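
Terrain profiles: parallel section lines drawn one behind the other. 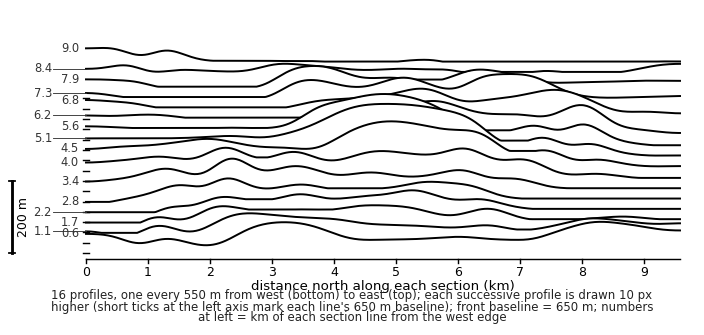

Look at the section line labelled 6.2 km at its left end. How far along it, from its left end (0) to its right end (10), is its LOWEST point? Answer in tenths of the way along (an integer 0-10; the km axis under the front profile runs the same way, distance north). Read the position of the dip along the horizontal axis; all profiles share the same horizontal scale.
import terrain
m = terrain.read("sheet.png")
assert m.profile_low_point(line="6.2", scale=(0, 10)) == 10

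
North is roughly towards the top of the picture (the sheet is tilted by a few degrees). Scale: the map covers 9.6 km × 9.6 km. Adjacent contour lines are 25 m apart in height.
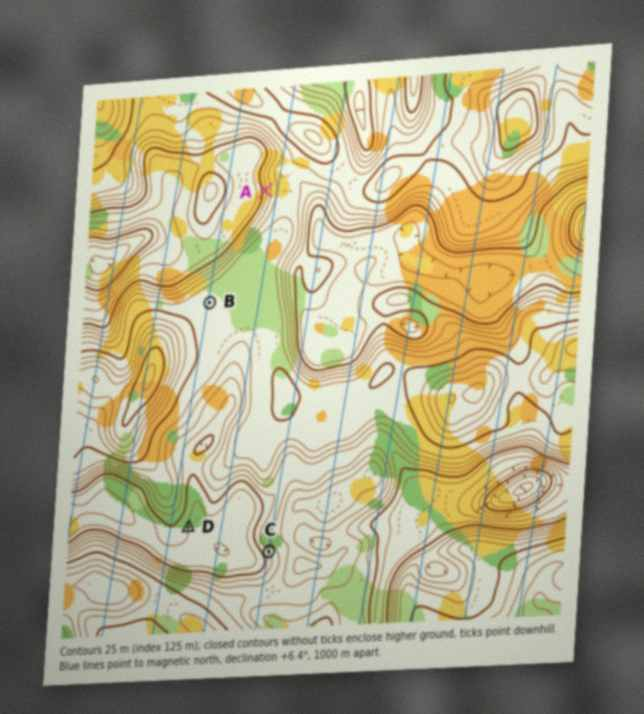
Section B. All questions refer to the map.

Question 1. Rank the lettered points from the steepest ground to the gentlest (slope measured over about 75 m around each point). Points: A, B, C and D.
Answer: A C D B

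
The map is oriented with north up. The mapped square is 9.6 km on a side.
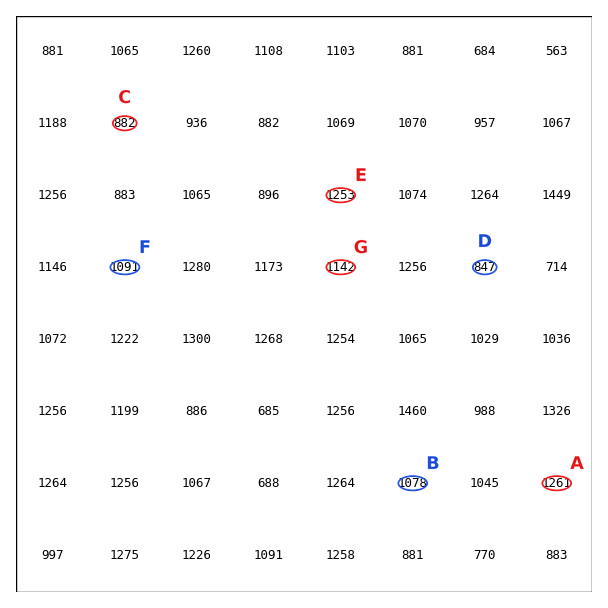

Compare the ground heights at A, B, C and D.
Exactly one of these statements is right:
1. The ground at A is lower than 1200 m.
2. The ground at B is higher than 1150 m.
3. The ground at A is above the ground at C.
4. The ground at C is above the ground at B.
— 3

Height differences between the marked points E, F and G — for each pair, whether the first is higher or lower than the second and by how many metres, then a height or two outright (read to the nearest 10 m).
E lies higher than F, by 160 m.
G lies lower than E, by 110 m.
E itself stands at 1250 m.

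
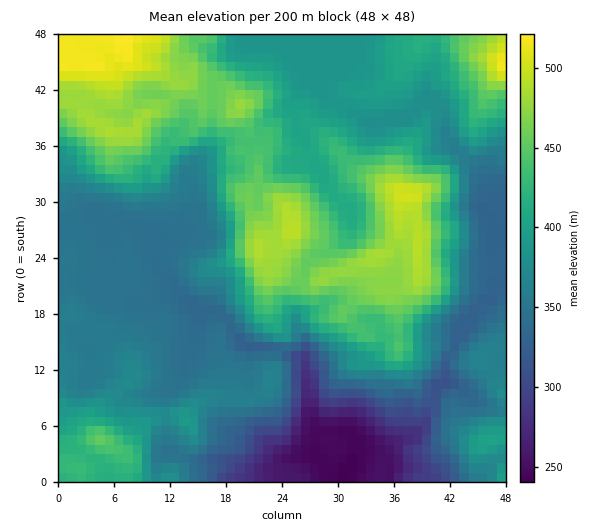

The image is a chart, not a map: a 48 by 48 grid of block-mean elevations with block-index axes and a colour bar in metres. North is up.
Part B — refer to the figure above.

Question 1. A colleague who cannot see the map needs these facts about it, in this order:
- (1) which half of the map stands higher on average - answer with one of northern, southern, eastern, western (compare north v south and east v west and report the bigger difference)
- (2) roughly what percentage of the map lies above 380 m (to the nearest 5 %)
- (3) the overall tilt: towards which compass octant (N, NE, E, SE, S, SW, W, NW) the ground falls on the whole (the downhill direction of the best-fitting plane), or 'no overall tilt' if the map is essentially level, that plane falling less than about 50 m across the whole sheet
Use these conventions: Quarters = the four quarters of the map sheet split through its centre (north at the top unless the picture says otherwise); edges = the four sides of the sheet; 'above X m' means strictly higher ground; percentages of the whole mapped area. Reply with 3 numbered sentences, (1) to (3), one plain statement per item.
(1) The northern half stands higher on average than the southern half.
(2) Roughly 55 % of the ground is higher than 380 m.
(3) The general tilt is down to the south (the land rises towards the north).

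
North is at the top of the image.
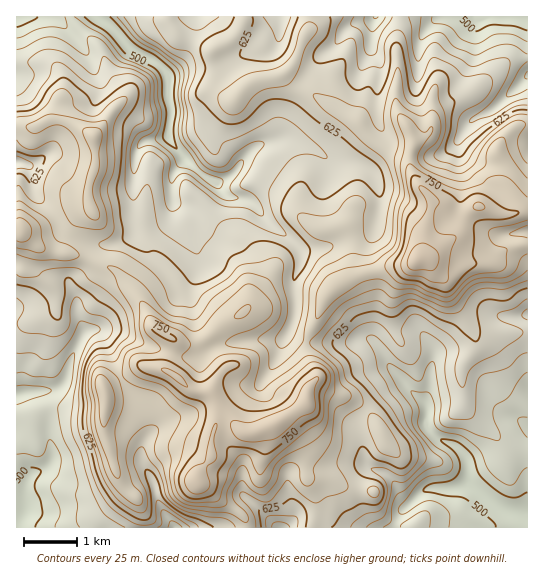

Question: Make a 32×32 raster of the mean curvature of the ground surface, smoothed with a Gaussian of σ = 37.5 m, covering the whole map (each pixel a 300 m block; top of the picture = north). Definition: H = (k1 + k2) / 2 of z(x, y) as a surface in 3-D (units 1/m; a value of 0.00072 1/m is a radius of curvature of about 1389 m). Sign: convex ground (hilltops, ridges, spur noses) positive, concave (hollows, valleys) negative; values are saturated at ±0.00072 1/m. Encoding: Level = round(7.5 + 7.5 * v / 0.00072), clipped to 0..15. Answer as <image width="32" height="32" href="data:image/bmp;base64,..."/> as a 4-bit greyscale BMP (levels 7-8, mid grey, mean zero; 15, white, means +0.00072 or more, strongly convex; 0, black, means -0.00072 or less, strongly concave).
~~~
<image width="32" height="32" href="data:image/bmp;base64,Qk12AgAAAAAAAHYAAAAoAAAAIAAAACAAAAABAAQAAAAAAAACAAATCwAAEwsAABAAAAAAAAAAAAAAABEREQAiIiIAMzMzAERERABVVVUAZmZmAHd3dwCIiIgAmZmZAKqqqgC7u7sAzMzMAN3d3QDu7u4A////AGiJl1vwNDXzRah2dqyImodmd2WfVNrKJ4SYh+MZmYRXaadX2wn/s11XuJnzgCRGqGRnW+YIy3ZcN4iFFMapWqeKRk2il3jGO3aHdJzaxUmYiFdvdliIl8mmeHWrxgKJmIhmn1hmZrmc2XhGyVDLqHWqhG9ndlOodXv0Z6eie6Z4M0SvVUTMtWSI1bpnJXqGh4mQ3kmu07eDd+9Ec2drdod4kKpvpzSN2Ee3eHS3WaeGh5RldDm5UzY3c0VKplaZiJioIkf7hrmYY+eFWGR4mJp4tJdYs1Waq6G6ZmpEiHVUZqR3nHZnmLmRrJdaN7k1hqmEmJiHhWe4gpu6eKnNZqh2eJqpaHZXd7RomZv8pqy3rIllZYhnd3mjVWZDupd3m/hXaXZ2h3iXJrqIQ8lphCLXWLxXloeakpuXmEXJdorNk4jHZqOMgieZdptVarfKaaeXxmSz9wjIeYV4Q8+GaJg0lquSyDHEaXiGdkbkZHeIplaJoNcLuTeHdmamxTN9tppW7HRAu3eGZnZ6g8rBWejMu2to8Jl5d3Z5m0nn1RKvRpdW6oCZnZZXmYhMV4iVCGbKdJ6wrIm5mJiGXVa2u2J2mFitcFiGislphXt0yGq1mqg9UAiJpmVMVbY9dZhoqnmUvAbMp7toO6Z6TYO2WJhWWoBMm3Z4uEi6VhqUVkZV"/>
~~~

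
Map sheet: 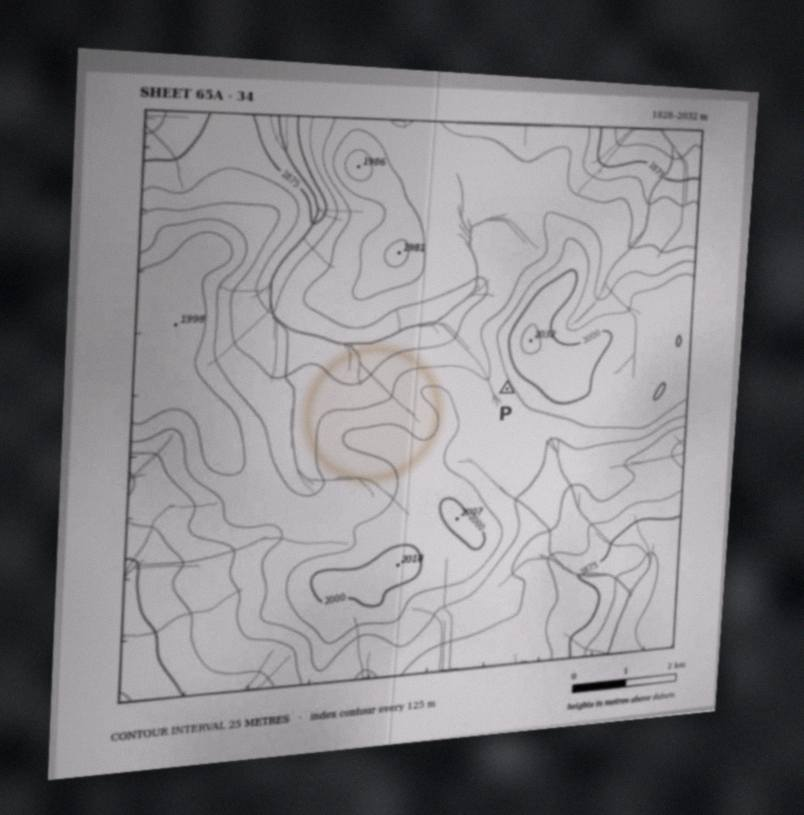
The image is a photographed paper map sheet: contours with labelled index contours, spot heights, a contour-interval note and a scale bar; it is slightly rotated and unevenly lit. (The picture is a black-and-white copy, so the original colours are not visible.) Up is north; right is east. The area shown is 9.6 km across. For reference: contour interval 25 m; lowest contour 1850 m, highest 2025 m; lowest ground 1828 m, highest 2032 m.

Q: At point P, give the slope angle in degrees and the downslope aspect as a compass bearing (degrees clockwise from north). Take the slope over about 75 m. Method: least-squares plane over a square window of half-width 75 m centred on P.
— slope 5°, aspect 242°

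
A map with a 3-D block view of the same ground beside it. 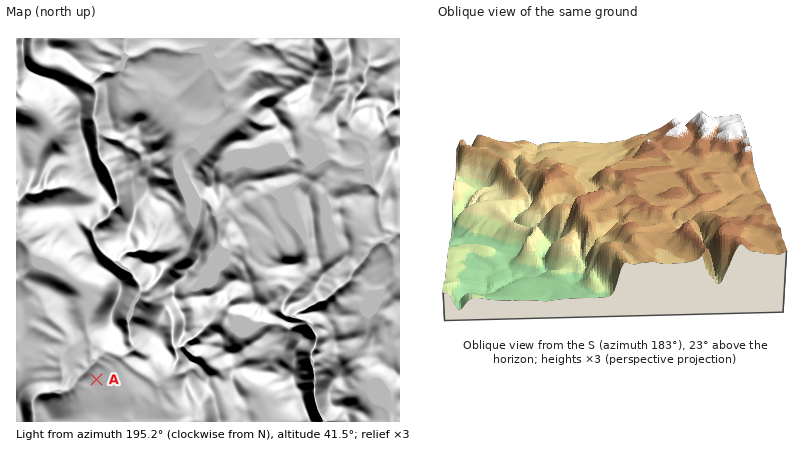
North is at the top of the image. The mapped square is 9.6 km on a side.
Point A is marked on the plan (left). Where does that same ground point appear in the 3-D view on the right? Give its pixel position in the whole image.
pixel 516 285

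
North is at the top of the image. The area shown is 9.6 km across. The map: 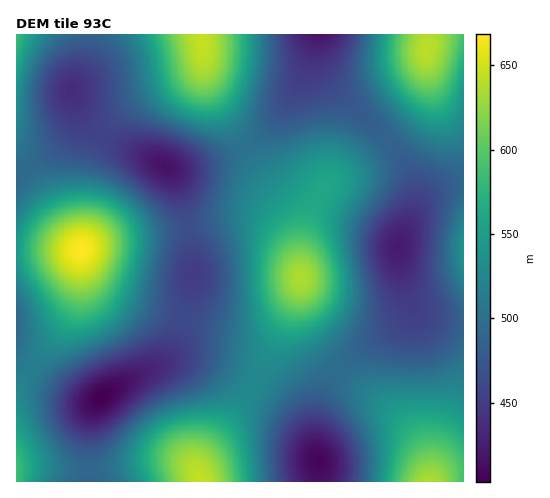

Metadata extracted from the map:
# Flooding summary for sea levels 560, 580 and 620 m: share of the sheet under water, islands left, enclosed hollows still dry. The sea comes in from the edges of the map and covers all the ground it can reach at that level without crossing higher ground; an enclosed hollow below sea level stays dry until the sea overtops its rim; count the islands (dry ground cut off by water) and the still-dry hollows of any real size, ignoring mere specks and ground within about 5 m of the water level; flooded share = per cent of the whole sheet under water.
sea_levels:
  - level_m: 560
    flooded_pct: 80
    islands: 2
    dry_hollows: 0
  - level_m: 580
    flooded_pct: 86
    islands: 2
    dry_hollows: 0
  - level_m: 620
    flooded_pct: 95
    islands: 2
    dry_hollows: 0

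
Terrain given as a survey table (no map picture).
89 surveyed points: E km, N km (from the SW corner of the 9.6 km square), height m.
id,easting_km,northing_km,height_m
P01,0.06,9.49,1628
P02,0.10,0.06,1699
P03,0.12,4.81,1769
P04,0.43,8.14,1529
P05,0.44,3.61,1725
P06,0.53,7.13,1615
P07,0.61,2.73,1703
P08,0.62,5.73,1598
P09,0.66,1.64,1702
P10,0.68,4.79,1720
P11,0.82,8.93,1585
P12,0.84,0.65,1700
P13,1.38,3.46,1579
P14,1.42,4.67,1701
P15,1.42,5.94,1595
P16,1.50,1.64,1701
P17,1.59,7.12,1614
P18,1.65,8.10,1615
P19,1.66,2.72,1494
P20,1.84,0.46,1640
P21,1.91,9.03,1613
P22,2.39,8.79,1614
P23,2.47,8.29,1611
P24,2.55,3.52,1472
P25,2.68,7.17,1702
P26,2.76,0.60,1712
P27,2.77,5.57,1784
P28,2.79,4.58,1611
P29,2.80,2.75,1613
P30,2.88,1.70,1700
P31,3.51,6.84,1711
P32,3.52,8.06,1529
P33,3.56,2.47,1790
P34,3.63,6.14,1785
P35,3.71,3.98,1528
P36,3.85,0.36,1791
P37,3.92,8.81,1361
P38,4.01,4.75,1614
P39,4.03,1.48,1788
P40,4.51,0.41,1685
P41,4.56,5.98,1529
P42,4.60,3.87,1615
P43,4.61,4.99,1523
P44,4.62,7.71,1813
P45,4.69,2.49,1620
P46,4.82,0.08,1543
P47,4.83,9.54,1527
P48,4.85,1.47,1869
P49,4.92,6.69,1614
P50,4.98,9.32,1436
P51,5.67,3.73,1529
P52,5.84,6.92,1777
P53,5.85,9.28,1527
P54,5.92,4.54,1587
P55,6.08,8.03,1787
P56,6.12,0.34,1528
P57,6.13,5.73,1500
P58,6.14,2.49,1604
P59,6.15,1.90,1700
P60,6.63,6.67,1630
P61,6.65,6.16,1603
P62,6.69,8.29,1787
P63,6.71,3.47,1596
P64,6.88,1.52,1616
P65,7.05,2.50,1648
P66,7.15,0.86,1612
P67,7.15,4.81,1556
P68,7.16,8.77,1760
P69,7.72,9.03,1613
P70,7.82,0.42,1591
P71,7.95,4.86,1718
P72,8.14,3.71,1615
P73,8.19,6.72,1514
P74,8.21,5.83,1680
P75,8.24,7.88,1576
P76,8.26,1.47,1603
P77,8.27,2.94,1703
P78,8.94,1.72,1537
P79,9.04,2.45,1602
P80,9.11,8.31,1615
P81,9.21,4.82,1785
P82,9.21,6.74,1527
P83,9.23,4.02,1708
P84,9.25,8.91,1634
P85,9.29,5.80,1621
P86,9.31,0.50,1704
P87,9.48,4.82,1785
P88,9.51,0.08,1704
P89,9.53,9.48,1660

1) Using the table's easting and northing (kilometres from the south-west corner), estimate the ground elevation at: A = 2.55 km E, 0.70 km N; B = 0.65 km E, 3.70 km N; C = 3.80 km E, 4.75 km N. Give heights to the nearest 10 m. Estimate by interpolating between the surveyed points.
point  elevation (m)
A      1700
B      1700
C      1610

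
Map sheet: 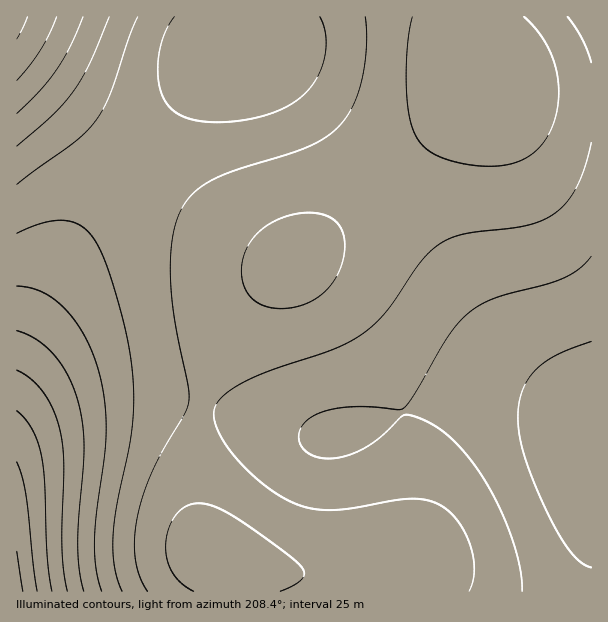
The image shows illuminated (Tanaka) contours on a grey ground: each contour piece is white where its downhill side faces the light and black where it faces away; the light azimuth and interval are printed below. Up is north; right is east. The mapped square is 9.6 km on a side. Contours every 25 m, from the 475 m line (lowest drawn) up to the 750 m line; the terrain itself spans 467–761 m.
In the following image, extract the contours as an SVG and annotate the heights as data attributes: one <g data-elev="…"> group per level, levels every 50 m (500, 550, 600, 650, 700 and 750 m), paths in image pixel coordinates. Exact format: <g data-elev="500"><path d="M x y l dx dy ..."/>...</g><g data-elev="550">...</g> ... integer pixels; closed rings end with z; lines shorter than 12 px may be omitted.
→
<g data-elev="500"><path d="M57 17l-16 33-24 30"/></g><g data-elev="550"><path d="M194 591l-14-9-8-10-5-14-1-15 3-15 7-13 10-9 12-3 15 3 20 10 40 27 26 21 5 8-1 6-9 7-14 6"/><path d="M272 308l-11-3-7-5-7-7-4-9-2-11 1-10 3-11 6-11 7-8 9-8 23-10 12-2 12 0 10 2 9 4 9 11 3 16-3 18-9 18-12 13-15 9-16 4z"/><path d="M109 17l-19 46-16 28-21 23-36 32"/><path d="M524 17l18 21 12 24 5 25-3 27-9 23-7 9-7 7-9 6-11 4-24 3-25-2-24-7-15-9-10-13-6-21-3-30 1-39 5-28"/></g><g data-elev="600"><path d="M122 591l-8-25-1-32 4-31 14-66 3-44-5-46-13-53-9-28-9-20-8-12-10-9-12-4-15 0-17 4-19 8"/><path d="M591 256l-12 13-15 9-18 6-51 14-13 6-13 8-10 10-10 13-35 59-12 15-43-2-29 3-12 3-9 6-7 7-3 8 1 10 6 8 11 5 13 2 18-4 18-8 15-10 23-22 6 0 9 3 21 11 15 13 15 17 13 19 13 22 11 25 9 26 5 22 1 18"/><path d="M174 17l-9 16-6 21-1 23 4 18 8 12 12 9 15 5 21 1 27-2 25-6 21-10 15-12 12-17 7-19 1-21-6-18"/></g><g data-elev="650"><path d="M84 591l-4-19-2-23 0-27 6-73-1-23-4-22-10-26-14-22-17-16-21-9"/></g><g data-elev="700"><path d="M52 591l-5-34-2-74-3-27-4-14-6-13-7-10-8-8"/></g><g data-elev="750"><path d="M23 591l-6-40"/></g>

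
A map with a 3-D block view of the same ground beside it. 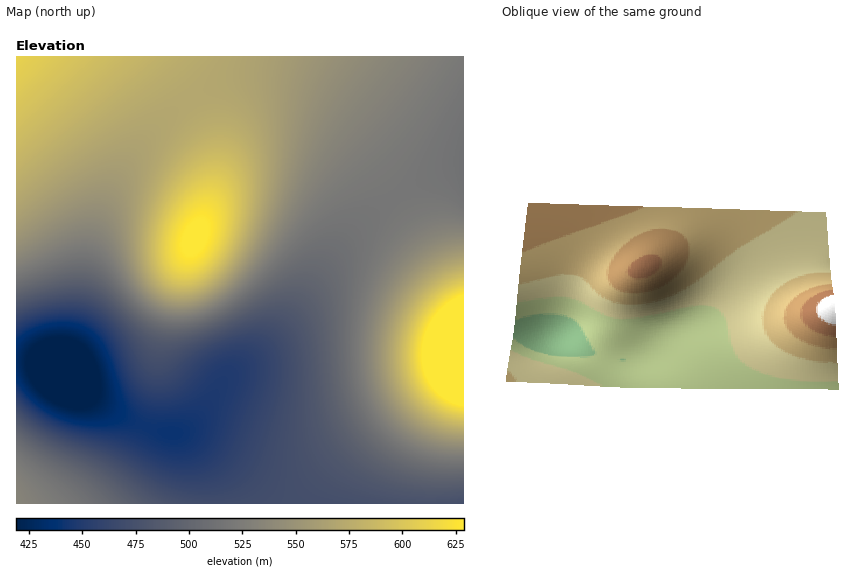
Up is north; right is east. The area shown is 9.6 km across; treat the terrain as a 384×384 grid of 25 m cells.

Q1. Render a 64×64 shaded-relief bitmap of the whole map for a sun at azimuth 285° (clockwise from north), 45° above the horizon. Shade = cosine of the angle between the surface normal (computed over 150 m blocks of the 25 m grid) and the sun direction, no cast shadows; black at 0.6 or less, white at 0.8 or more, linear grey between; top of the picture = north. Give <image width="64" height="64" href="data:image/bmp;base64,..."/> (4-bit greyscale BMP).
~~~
<image width="64" height="64" href="data:image/bmp;base64,Qk12CAAAAAAAAHYAAAAoAAAAQAAAAEAAAAABAAQAAAAAAAAIAAATCwAAEwsAABAAAAAAAAAAAAAAABEREQAiIiIAMzMzAERERABVVVUAZmZmAHd3dwCIiIgAmZmZAKqqqgC7u7sAzMzMAN3d3QDu7u4A////AHd3d3d3d3d3d3eIiIiIiIiIiIiIiIiIiIiIiIiIh3d3d3d3d3d3d3d3d4iIiIiIiIiIiIiIiIiIiIiIiIiId3d3d3d3d3d3d3d3iIiIiJmZmIiIiIiIiIiIiIiIiIh3d3d3d3d3d3d3d3eIiIiZmZmZmIiIiIiIiIiIiIiIiHd3d3d3d3d3d3d3eIiIiZmZmZmZiIiIiIiIiIiIiIiId3d3d3d3d3d3d3d4iIiJmZmZmZmZiIiIiIiIiIiIiIiHd3d3d3d3d3d3d4iIiImZmZmZmZmYiIiImZmZmYiIiId3d3d3d4iIiIiIiIiImZmZmZmZmZmZmZmZmZmZmYiIh3d3d3d3iIiIiIiIiIiJmZmZmZmZmZmZmZmZmZmZmIiHd2d3d3iIiIiIiIiIiImZmZmZmZmZmZmZmZmZmZmZiIh3Zmd3eIiIiIiIiIiIiJmZmZmZmZmZmZmZmZmZmZmYiHdmZnd4iJmZmYiIiIiIiZmZmZmZmZmZmZmZqqqqmZmIh2Zmd3iJmZmZmIiIiIiImZmZmZmZmZmZmaqqqqqqmZiHZmZ3iImZmZmZiIiIiIiJmZmZmZmZmZmaqqqqqqqpmYhWZneImZqqqZmIiHeIiIiZmZmZmZmZmaqqqqu7qqqZiFVmd4iZqqqqmYiHd3eIiJmZmZmZmZmaqqqru7u7uqqZVWZ3iJqqqqqZiId3d3iIiZmZmZmZmaqqqru7u7u7qplVZneImqqqqqmYh3d3d4iJmZmZmZmZqqqru7u8zLu7qlVmd4maqruqqZiHd3d3iIiZmZmZmZqqqqu7vMzMzLu6VWZ3iJqqu6qpmId3d3d4iImZmZmZmqqqu7u8zMzMzLtVZneImqq7qqmYh3d3d3eIiZmZmZmaqqq7u8zMzd3My1Vmd4iZqqqqqZiHd2Znd3iImZmZmZqqqru7zMzd3dzMVWZ3iJmqqqqpmId3ZmZ3d4iJmZmZmqqqu7vMzN3d3cxVZmd4iZqqqqmYh3dmZmZ3eIiZmZmZqqqru8zM3d3dzFVmZ3iJmaqqqZiHdmZmZmd3iImZmZmqqqu7zMzd3d3MVmZnd4iZmqqpmYd2ZVVVZnd4iJmZmZqqq7u8zN3d3cxmZmd3iJmaqqqZiHZlVVVWZ3eIiZmZmqqqu7zMzd3dzGZmZneIiZqqqqmIdmVERFVmd3iImZmZqqq7u8zMzMzMZmZmd3iJmqqqqZh2ZURERVZneIiJmZmaqqu7vMzMzMxmZmZ3eImaqqqqmIdlRDNEVWZ3iIiZmZmqqru7zMzMu2ZmZnd4iZqru7qph2VEMzRFVmd4iImZmaqqq7u7u7u7ZmZmd3iJmqu7u6mHZUQzM0RWZ3eIiJmZmqqqu7u7u7tmZmZ3eImaq7u7uph2VDMzRFVmd4iImZmZqqqqu7u7qmZmZnd4iZqrvMu6mHZUMzM0RWZ3eIiJmZmZqqqqqqqqZmZnd3iJmqu8zLuph1RDMzRFVmd4iIiZmZmaqqqqqqpmZmd3eIiaq7zMu6mHZUQzNEVWZ3eIiImZmZmaqqqqqnZnd3d3iJqrvMzLqpdlRDM0RFZnd4iIiJmZmZmZmZmZd3d3d3eImau7zMu6mHZUQzREVWZ3eIiIiJmZmZmZmZl3d3d3d4iZqrvMy7qYdlVERERVZnd4iIiIiZmZmZmZmXd3d3d3iJmqu7zLuqmHZURERFVmd3eIiIiIiZmZmZmId3d3d3eIiZqru7u6qYdlVEREVWZnd4iIiIiIiJmZiIh3d3d3d4iJmqu7u7upiHZVREVVZmd3eIiIiIiIiIiIiHd3d3d3iIiZqru7u6mYdmVVVVVmZ3d4iIiIiIiIiIiId3d3d3d4iJmqq7u6qph3ZVVVVWZnd3iIiIiIiIiIiIh3d3d3d3iIiZqqq7qqmIdmVVVVZmd3d4iIiIiIiIiIiHd3d3d3eIiJmaqqqqqZh3ZmVVZmZ3d3iIiIiIiIiIiId3d3d3d4iIiZmqqqqpmId2ZmZmZnd3d4iIiIiIiIiIh3d3d3d3eIiJmZqqqqmYh3ZmZmZmd3d3iIiIiIiIiIiHd3d3d3d4iIiZmaqqmZiHd2ZmZmZ3d3eIiIiIiIiIiId3d3d3d3iIiImZmZmZmIh3dmZmZ3d3d3iIiIiIiIiIh3d3d3d3d4iIiJmZmZmYiHd3ZmZnd3d3eIiIiIiIiIiHd3d3d3d3iIiIiZmZmZiIh3d3Z3d3d3d3iIiIiIiIiId3d3d3d3d4iIiImZmZmIiHd3d3d3d3d3eIiIiIiIiIh3d3d3d3d3iIiIiJmZmYiId3d3d3d3d3d4iIiIiIiIiHd3d3d3d3d4iIiIiImIiIiHd3d3d3d3d3eIiIiIiIiId3d3d3d3d3iIiIiIiIiIiId3d3d3d3d3d4iIiIiIiIh3d3d3d3d3d4iIiIiIiIiIiHd3d3d3d3d3eIiIiIiIiHd3d3d3d3d3eIiIiIiIiIiId3d3d3d3d3d4iIiIiIiId3d3d3d3d3d4iIiIiIiIiIh3d3d3d3d3d3eIiIiIiIh3d3d3d3d3d3eIiIiIiIiIiId3d3d3d3d3d3iIiIiId3d3d3d3d3d3d3iIiIiIiIiIh3d3d3d3d3d3d4iIiHd3d3d3d3d3d3d3d4iIiIiIiIiHd3d3d3d3d3d3d3d3d3d3d3d3d3d3d3d3eIiIiIiIiId3d3d3d3d3d3d3d3d3d3d3d3d3d3d3d3d3iIiIiIiIiHd3d3d3d3d3d3d3d3d3"/>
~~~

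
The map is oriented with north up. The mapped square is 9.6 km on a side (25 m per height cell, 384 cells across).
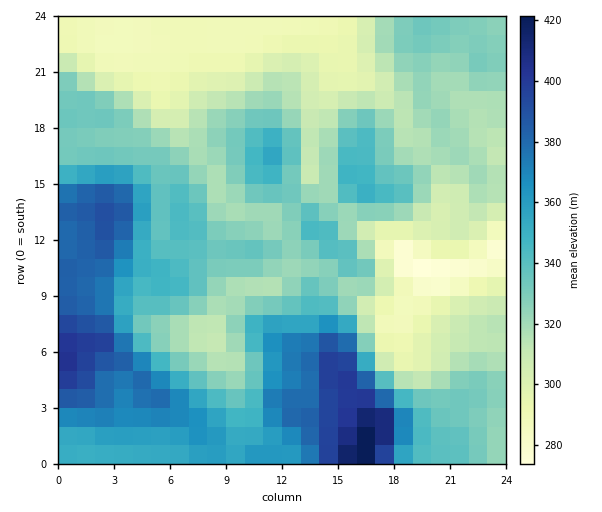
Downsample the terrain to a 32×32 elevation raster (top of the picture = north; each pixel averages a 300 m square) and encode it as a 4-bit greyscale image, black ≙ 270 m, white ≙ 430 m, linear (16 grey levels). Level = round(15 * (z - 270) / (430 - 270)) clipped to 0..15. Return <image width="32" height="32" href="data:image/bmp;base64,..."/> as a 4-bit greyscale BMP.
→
<image width="32" height="32" href="data:image/bmp;base64,Qk12AgAAAAAAAHYAAAAoAAAAIAAAACAAAAABAAQAAAAAAAACAAATCwAAEwsAABAAAAAAAAAAAAAAABEREQAiIiIAMzMzAERERABVVVUAZmZmAHd3dwCIiIgAmZmZAKqqqgC7u7sAzMzMAN3d3QDu7u4A////AIiIiIiIiIiZibzu64d3dlWIiIiIiZmIiJq83uyXd3ZViImZmZmYh4mqvM7tqHZmVaqqmaqZmHeKqrzN7admZlW7upqqqYdmiqq8zMqGZmZly7qaqpd2VoqqvMyoVVVmZcy6qqh2VUV5qrzLhTM0VVXcy7qHZURFeaq8yVMiM0REzMyoZVRERomqq7hCIjNERMzLl1VERFeJmZqWMiIzRES7uoZmVURWd3eIdTISIzREuqqHd2ZURVVndlQyIiIzNLqqh3d3ZUREVmVVQyEREiO7qph3d2VVVVVVZlMRABESu7uYd3dmZmVVVnZSABEREaq7qHd3ZmZmVWd1MREiMhGqu7l2d2ZlVVZ3VDIjMzMhq7u5dndlVVRXdkRERDM0Mru7unZ3ZEVVZmVWZmVDNESqu6l2d1RWZmVFeHd2QzRUiJmYZmZUV3dkRXh2ZlRFVGZ3dmZlRWeIdEV3ZlVUVURmZmZmVFVniHVFd3VERVVEZmVVVURVZndlRWd1RFVURGZmZUM0VVZmVERWZURVVERmZlQyM0RVVUQ0RVRFVUREZlRDIiMzRFVEMzMzRVVEVWUzIiIiMzNERDIiM0VVVVVDIiIiIiIiMzMyIjRVVVZlIiIiIiIiIiIiIiNFVmVWZSIiIiIiIiIiIiIjRWZmVlUiIiIiIiIiIiIiI0VmZmZV"/>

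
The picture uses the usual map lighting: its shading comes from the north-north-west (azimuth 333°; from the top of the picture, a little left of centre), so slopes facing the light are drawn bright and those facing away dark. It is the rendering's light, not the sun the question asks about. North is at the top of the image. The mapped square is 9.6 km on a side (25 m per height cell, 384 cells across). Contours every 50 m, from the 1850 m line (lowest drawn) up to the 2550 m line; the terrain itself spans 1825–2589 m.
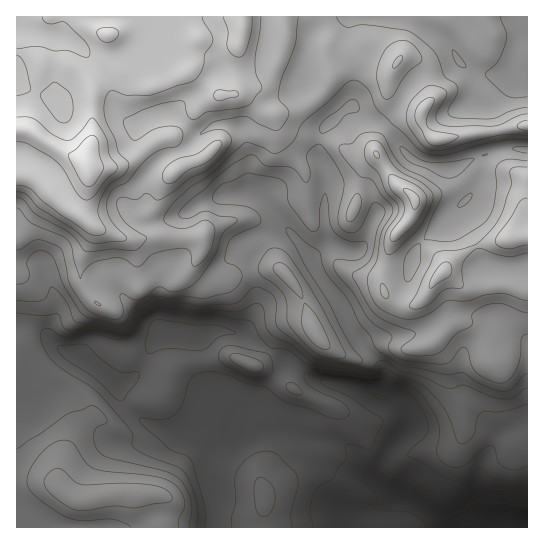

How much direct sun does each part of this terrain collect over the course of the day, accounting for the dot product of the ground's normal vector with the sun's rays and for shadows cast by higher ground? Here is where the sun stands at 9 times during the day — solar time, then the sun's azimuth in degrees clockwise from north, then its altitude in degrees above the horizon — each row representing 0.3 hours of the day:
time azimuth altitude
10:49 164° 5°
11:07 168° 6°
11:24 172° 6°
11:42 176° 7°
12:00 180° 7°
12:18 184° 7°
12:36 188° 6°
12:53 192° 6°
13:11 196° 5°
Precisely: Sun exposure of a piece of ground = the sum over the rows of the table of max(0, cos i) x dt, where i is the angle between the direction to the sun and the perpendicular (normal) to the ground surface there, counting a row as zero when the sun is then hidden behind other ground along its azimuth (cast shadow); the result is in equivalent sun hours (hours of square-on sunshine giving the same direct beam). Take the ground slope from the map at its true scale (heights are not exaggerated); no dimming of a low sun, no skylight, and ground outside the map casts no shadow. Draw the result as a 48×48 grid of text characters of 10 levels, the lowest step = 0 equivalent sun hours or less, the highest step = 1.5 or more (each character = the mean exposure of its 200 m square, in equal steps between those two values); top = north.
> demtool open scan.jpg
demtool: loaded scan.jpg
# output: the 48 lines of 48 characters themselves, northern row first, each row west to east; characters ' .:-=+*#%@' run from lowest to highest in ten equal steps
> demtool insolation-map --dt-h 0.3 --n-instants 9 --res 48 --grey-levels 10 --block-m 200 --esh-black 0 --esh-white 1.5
.:--::.   .........::.:::.::....      .:::... ..
 .:::--. .::..... .:::::::::           .::......
    ..-===::...::::.:-:::::. .....      .::.::..
..    .::::.....:::-=-:..-:.....:.   .   .-:::. 
::.... .:........:::--..:-:::..::. .=-.   .::.  
.:::::. ::.....:-:......:-:::.:--::--.          
 ...::..:::..:-+=:    ..::...-===---:           
   .....:--=+++=::::::--.   :==-:---.  ..       
       ..:====-:.-+***-.  .:==:..:=-. ::        
         .:::. .-===*+=--:-==:.   .::::         
.         ..    -:  .-----:::       -=.      .-=
++:          .::    .-=----:.        --::=*#%#**
-=+-   ..   -=-.  :++++==---=-. .     +@@%#*=   
.:-==:..   -=:  .-**+===+=:.:==:-=.    =*+:.    
...:-=::-===-  -*##*===**+-..:--=+:       ....  
+-..:===*#+-:-+***+==-==---:::::-=-       ......
%*-..-++++=::=**=:    .::::::.. .-++:   .:...   
*+*=::--:.::.-=-       .:::::.  :----:--.      .
-+##+:..   ::-.         :--::..:-:   =+.       .
:=*#%#=.    .      .-=-. .--:-=+-.  :*-        .
:=++*##*=:  ... ..:=+-:.  :===**-. :*+.        .
=+*+==+###+=====----:..    :-...  :++:     :-++*
=-==::=***+===--:==:...    ..     :=-.    -=+***
..:--:-------::.:+-. ....   .:.   .:.    ::::--:
::.--:::::::::.:=-...:=++:   -=:.....  :=: .....
--:-+=:..:-:-==++----=+++=.  .=+-:.   .+*=::--:.
+=--=+=.  =#%@@%#***+===--:   :===-.  =+++*+**++
+++=-=*+-.-%@@@@@@@%#+-:...   .-=+*=-+*+--==--=+
-=+=:=%@@#+++=+*##*+==-::::    :=+****=:......:-
..-+*%@@@@%=::::::.   .=++=:   .==++=-. :=-:..:-
...:+*+==++-..  ..     -*##+-   .-.    :==-:...:
:.    .::::..           =*#%#+.  =*===++=-:....:
::.     :--:.   .:-++:  .:=%@@@#==#%@%%*=--::::-
:::.     .:....:--=+#%#+.  -*%@@@@%%%%#**+++=-==
::::.        .::::::-+#+:      :*##%%#*+==*##*++
:....       ..::...:::--=+=.      :=+*+=-:-+*#*=
...   .     .:::.......:-=++-.      :-==-::-=++=
..    ..      ..........:::--=-:.  .::---:::----
      .:.       .........:::----::::...:::::--:.
                .......   ..::--::-:   .::--:. .
                 ....    ......:--:   ..:--=-:::
                 ...     ..:::::--:.:----===::--
                 ....     ..::::--:-====+++=-===
.....            .::...  ..:--:..:-==--=+++++***
---:.             .:::...:::---:. .::---=++++***
:=++-::-----==-.  ....:::::::::-::.  .-====-====
::-+++++++==----:.....:::::......      :--:::::-
.:::-====---:..:::...::::........      ......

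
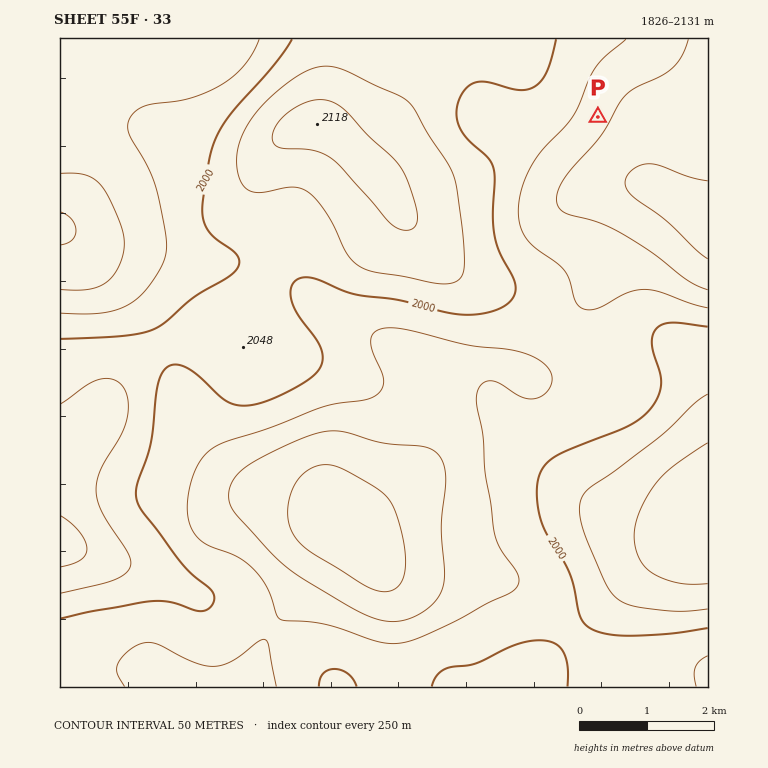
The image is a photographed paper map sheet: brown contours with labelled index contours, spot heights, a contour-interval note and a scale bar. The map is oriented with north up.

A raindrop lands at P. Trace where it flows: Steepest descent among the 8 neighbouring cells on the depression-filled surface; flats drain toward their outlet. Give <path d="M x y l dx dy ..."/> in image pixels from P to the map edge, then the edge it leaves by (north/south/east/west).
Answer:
<path d="M598 117l40 41 0 8 2 2 0 1 24 24 8 3 4 4 18 8 5 4 9 1"/>
exit: east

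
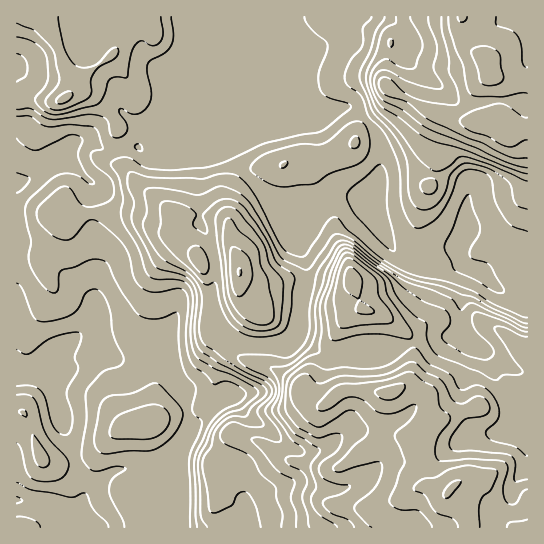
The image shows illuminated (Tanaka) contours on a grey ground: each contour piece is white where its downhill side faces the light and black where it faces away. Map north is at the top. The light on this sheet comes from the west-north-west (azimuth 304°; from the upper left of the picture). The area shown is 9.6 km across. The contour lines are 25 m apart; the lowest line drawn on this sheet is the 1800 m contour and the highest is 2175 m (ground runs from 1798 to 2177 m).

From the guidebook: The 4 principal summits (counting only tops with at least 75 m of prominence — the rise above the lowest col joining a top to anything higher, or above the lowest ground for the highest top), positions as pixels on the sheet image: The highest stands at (449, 491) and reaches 2177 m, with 379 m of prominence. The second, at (487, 59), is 2139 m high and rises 193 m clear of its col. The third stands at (239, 273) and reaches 2101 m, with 113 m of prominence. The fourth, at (63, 99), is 2006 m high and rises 92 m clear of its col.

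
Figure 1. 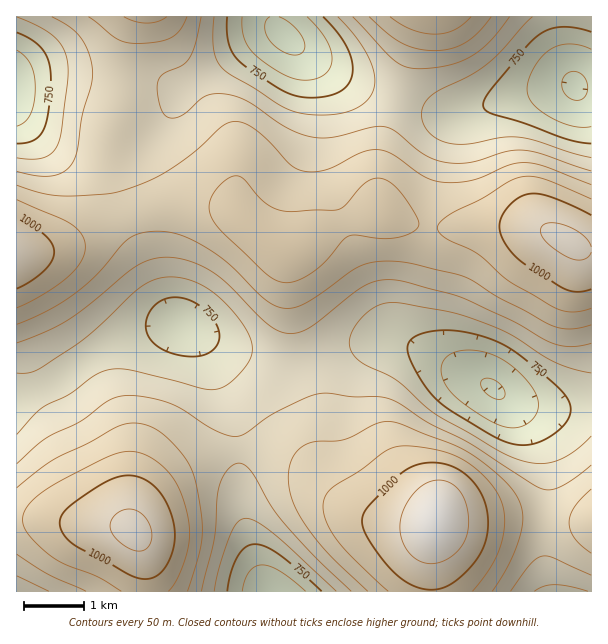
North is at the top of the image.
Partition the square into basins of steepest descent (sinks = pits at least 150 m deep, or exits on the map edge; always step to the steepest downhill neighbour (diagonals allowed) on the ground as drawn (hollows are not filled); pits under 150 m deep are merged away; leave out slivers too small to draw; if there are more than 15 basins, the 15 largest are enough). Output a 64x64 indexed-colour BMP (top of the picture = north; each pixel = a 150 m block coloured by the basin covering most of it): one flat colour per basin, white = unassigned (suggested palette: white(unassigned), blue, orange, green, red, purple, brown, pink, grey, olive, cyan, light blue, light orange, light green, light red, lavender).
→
<image width="64" height="64" href="data:image/bmp;base64,Qk12CAAAAAAAAHYAAAAoAAAAQAAAAEAAAAABAAQAAAAAAAAIAAATCwAAEwsAABAAAAAAAAAA////ALR3HwAOf/8ALKAsACgn1gC9Z5QAS1aMAMJ34wB/f38AIr28AM++FwDox64AeLv/AIrfmACWmP8A1bDFACIiIiIiIiIkREREREREREREREREREREERERERERERERIiIiIiIiIiREREREREREREREREREREQREREREREREREiIiIiIiIiRERERERERERERERERERERBERERERERERESIiIiIiIiJEREREREREREREREREREREERERERERERERIiIiIiIiIkREREREREREREREREREREQREREREREREREiIiIiIiIiRERERERERERERERERERERBERERERERERESIiIiIiIiREREREREREREREREREREREERERERERERERIiIiIhERFEREREREREREREREREREREEREREREREREREREREREREUREREREREREREREREQRERERERERERERERERERERERERFEREREREREREREREERERERERERERERERERERERERERERREREREREREREREEREREREREREREREREREREREREREREUREREREREREREERERERERERERERERERERERERERERERFEREREREREREERERERERERERERERERERERERERERERERREREREREREERERERERERERERERERERERERERERERERERRERERERBERERERERERERERERERERERERERERERERERERFEREERERERERERERERERERERERERERERERERERERERERERERERERERERERERERERERERERERERERERERERERERERERERERERERERERERERERERERERERERERERERERERERERERERERERERERERERERERERERERERERERERERERERERERERERERERERERERERERERERERERERERERERERERERERERERERERERERERERERERERERERERERERERERERERERERERERERERERERERERERERERERERERERERERERERERERERERERERERERERERERERERERERERERERERERERERERERERERERERERERERERERERERERERERERERERERERERERERERERERERERERERERERERERERERERERERERERERERERERERERERERERERERERERERERERERERERERERERERERERERERERERERERERERERERERERERERERERERERERERERERERERERERERERERERERERERERERERERERERERERERERERERERERERERERERERERERERERERERERERERERERERERERERERERERERERERERERERERERERERERERERERERERERERERERERERERERERERERERERERERERERERERERERERERERERERERERERERERERERERERERERERERERERERERERERERERERERERERERERERERERERERERERERERERERERERERERERERERERERERERERERERERERERERERERERERERERERERERERERERERERERERERERERERERERERERERERERERERERERERERERERERERERERERERERERERERERERERERERERERERERERERERERERERERERERERERERERERERERERERERERERERFVVVERERERERERERERERIhERERERERERERERERERERM1VVVVURERERERERERESIiIhERERERERERERERERETMzVVVVVVURERERERERESIiIiIhEREREREREREREREzMzNVVVVVVVIRERERERESIiIiIiIiEREzMzMzMzMzMzMzM1VVVVVVUiIhERERESIiIiIiIiIiIzMzMzMzMzMzMzMzVVVVVVVSIiIiIiIiIiIiIiIiIiIzMzMzMzMzMzMzMzNVVVVVVVIiIiIiIiIiIiIiIiIiIjMzMzMzMzMzMzMzM1VVVVVVUiIiIiIiIiIiIiIiIiIiMzMzMzMzMzMzMzMzVVVVVVVSIiIiIiIiIiIiIiIiIiIzMzMzMzMzMzMzMzNVVVVVVSIiIiIiIiIiIiIiIiIiIjMzMzMzMzMzMzMzM1VVVVVVIiIiIiIiIiIiIiIiIiIiIzMzMzMzMzMzMzMzVVVVVVUiIiIiIiIiIiIiIiIiIiIjMzMzMzMzMzMzMzNVVVVVVSIiIiIiIiIiIiIiIiIiIiMzMzMzMzMzMzMzM1VVVVVVUiIiIiIiIiIiIiIiIiIiIzMzMzMzMzMzMzMzVVVVVVVSIiIiIiIiIiIiIiIiIiIiMzMzMzMzMzMzMzNVVVVVVVIiIiIiIiIiIiIiIiIiIiIzMzMzMzMzMzMzM1VVVVVVVSIiIiIiIiIiIiIiIiIiIjMzMzMzMzMzMzMzVVVVVVVVIiIiIiIiIiIiIiIiIiIiIzMzMzMzMzMzMzNVVVVVVVUiIiIiIiIiIiIiIiIiIiIjMzMzMzMzMzMzM1VVVVVVVSIiIiIiIiIiIiIiIiIiIiMzMzMzMzMzMzMzVVVVVVVVIiIiIiIiIiIiIiIiIiIiIzMzMzMzMzMzMzNVVVVVVVUiIiIiIiIiIiIiIiIiIiIiMzMzMzMzMzMzM1VVVVVVVSIiIiIiIiIiIiIiIiIiIiIzMzMzMzMzMzMzVVVVVVVVIiIiIiIiIiIiIiIiIiIiIjMzMzMzMzMzMzNVVVVVVVVSIiIiIiIiIiIiIiIiIiIiIzMzMzMzMzMzM1VVVVVVVVIiIiIiIiIiIiIiIiIiIiIjMzMzMzMzMzMz"/>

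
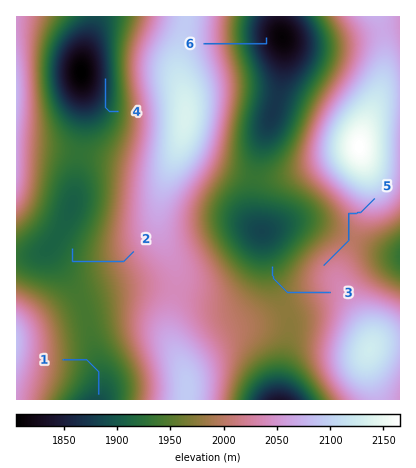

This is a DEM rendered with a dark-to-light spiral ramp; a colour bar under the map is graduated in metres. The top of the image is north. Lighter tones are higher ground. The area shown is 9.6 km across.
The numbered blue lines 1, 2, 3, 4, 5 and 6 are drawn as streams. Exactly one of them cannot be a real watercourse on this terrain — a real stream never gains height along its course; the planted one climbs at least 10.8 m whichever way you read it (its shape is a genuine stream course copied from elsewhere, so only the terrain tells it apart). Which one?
5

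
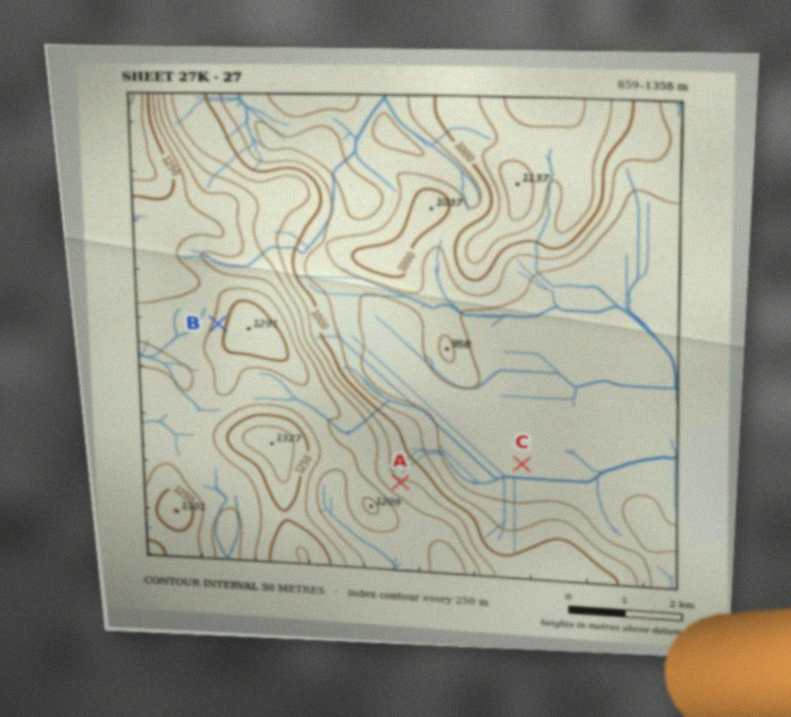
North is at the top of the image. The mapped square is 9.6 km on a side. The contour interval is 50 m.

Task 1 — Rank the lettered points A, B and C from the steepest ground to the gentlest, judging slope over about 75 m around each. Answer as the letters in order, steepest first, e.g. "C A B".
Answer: B A C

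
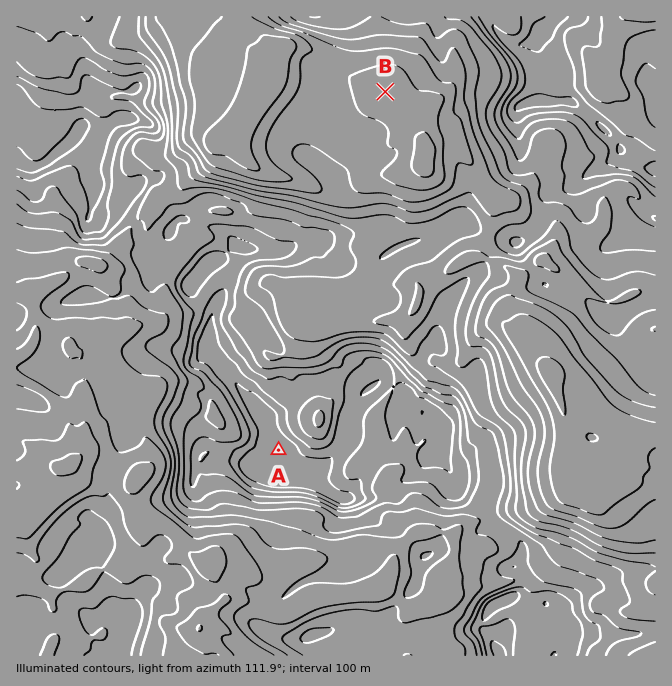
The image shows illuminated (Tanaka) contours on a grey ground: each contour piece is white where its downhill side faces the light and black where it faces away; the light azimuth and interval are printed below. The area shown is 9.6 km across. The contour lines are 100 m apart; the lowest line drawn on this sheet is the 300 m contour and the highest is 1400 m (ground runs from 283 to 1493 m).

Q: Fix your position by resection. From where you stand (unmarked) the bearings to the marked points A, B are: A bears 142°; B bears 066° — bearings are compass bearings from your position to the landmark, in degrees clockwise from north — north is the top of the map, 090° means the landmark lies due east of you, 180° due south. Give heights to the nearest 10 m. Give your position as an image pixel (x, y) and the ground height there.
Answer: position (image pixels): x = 98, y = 220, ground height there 1250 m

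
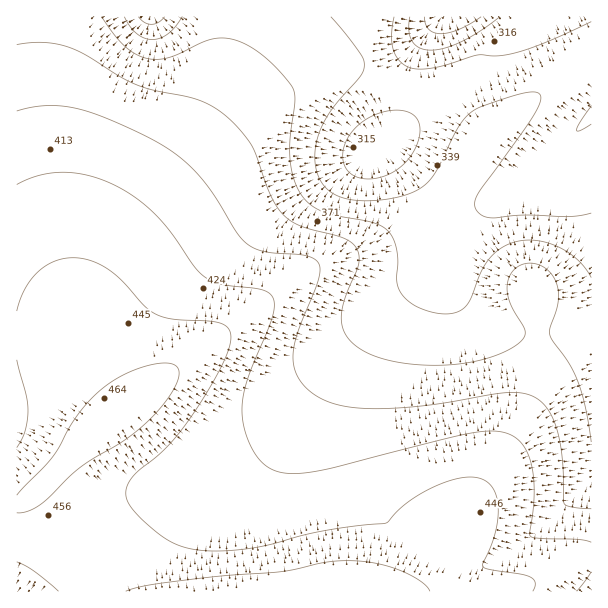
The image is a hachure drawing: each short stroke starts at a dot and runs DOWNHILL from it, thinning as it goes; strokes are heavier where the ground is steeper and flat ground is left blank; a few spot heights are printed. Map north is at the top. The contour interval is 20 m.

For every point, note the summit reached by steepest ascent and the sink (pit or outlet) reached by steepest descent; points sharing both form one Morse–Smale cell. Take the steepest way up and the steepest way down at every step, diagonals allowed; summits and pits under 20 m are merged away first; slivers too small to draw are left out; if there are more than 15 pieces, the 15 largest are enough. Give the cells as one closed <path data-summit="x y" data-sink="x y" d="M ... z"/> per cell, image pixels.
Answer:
<path data-summit="221 591" data-sink="452 17" d="M591 16l-363 0 0 20-6 32-6 18-16 31-19 30-57 74-30 52-10 36 0 24 8 22-12-22-8-33-22-112-12-92-2-79-19-1-1 487 4 1 6-4 9-7 25 32 52 51 11 16 468 0z"/><path data-summit="221 591" data-sink="152 17" d="M227 16l-191 1 2 79 10 72 24 132 7 29 7 15-2-11 0-24 10-36 30-52 57-74 19-30 16-31 6-18 6-32z"/><path data-summit="221 591" data-sink="17 591" d="M35 493l-9 7-10 4 0 87 106 1-10-16-52-51z"/>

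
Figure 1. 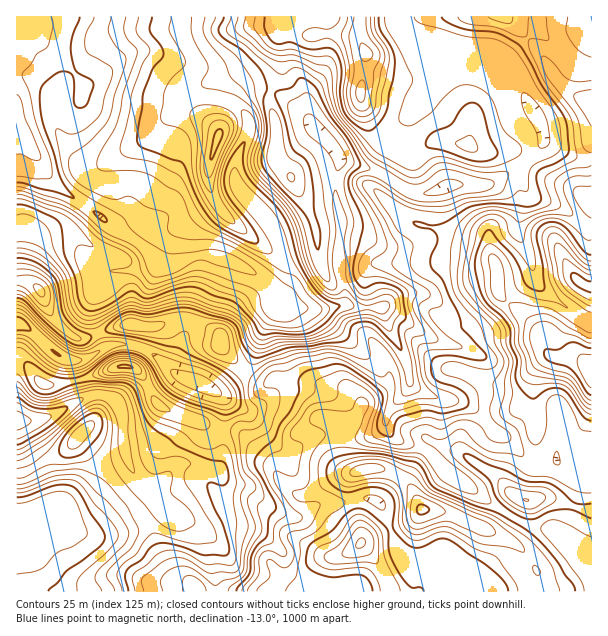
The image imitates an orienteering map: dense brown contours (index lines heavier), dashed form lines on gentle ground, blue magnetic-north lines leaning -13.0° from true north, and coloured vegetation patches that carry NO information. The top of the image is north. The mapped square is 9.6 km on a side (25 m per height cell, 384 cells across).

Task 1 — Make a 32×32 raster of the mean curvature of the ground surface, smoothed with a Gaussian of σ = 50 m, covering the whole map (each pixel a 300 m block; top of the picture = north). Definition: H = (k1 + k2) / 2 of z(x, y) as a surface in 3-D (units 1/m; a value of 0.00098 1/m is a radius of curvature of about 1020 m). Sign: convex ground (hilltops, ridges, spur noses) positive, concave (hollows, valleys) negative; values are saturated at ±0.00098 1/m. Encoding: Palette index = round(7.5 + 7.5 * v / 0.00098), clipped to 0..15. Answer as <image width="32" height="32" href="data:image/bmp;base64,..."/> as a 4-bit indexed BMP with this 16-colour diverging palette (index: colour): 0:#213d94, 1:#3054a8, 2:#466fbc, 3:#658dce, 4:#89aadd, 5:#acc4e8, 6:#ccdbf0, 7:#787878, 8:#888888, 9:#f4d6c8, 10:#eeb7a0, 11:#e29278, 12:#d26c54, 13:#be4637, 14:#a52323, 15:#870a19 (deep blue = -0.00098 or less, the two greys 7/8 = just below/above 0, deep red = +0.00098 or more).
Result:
<image width="32" height="32" href="data:image/bmp;base64,Qk12AgAAAAAAAHYAAAAoAAAAIAAAACAAAAABAAQAAAAAAAACAAATCwAAEwsAABAAAAAAAAAAlD0hAKhUMAC8b0YAzo1lAN2qiQDoxKwA8NvMAHh4eACIiIgAyNb0AKC37gB4kuIAVGzSADdGvgAjI6UAGQqHAJh4hqqLqJuIZlTHl3dWmZZ3h4mYq1YslquHpHd2eZpmd3dWaZZUa1epzlR0WIm3V3d2ZmlVV2WoZp5JtZ3oQ2dmZYioVohqRlZ3KP7pMreKhDWZlYiXhJuGYijFMG/dhup2mkhZg3jFev7MoijINVabunZadXSalYmLx2TNZ2d3SM6VaGeWqHpWYiO5pkOndyAt9Vid2JV5u6oLp7hpmFdJEGBP2FBXZoZ/ZHImeYUrj/5TTiIijJeJynNJiXiVPbog3/gUWafKqqOindk1q6zgCwAAic+Tm6pHwcY0WKqaEv3O/qafo1I1r0lHl0bLkw+iOejep3M1IkQFyVV7mTSPgzOCiGaHVVw7JWSI6GNc7ZVmgjd2VHS8a4qXicg13KdUe7NkVDek9VuZiGnpJ/NneLY4mGStROZ3V3Z4tF2zmrskh3du5TfHRou5iueNdMlxWXhlnjM8pGfrZomGMkp0Kad3dPUkvoSfgEMhKFm6ZIqYdnX0LMx2RDu0WIVplnSoiZmUywvWdSu5mbyqdEhYpneZdZ8y9VJrd3mJd4VqaoZniIiaJfRF7GZ2indkaVqGaJiIZVp2R+5Wd4l3VruIlmaJiIh3llSsdoh3d0yVd2iGaHZmZnSTnKZ3d3V8V3d5h3eIeHnZx611ZlVGpniHZ4eJh3mpt4WLNpirrGaI"/>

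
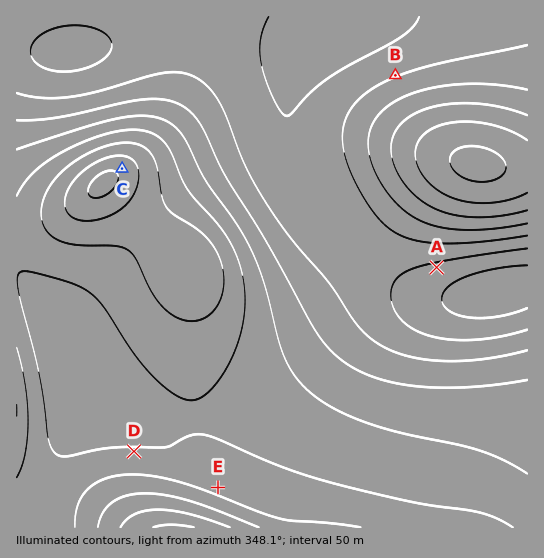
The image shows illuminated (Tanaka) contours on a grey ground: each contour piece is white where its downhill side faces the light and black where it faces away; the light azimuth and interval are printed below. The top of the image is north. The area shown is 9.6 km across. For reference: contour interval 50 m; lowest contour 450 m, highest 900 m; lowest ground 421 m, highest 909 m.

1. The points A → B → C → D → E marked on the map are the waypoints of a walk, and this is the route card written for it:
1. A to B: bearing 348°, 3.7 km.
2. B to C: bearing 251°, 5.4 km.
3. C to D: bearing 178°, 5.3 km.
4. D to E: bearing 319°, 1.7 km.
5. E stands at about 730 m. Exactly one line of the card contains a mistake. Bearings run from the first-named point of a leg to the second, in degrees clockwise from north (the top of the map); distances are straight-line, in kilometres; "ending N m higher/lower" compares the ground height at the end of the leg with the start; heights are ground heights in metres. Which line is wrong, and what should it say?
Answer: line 4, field bearing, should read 113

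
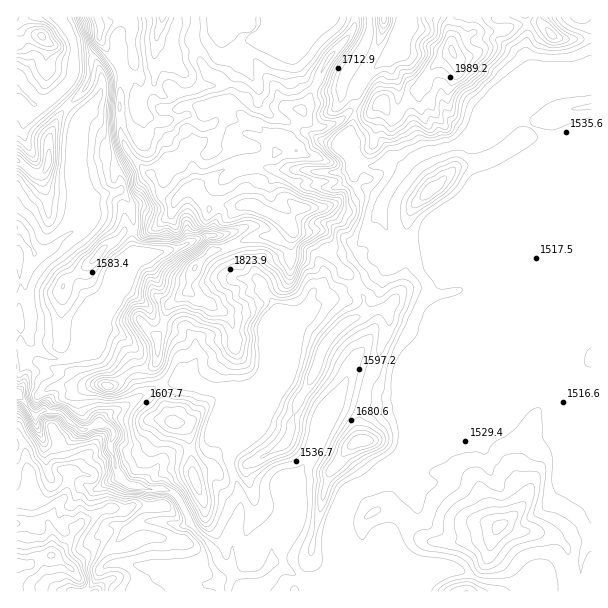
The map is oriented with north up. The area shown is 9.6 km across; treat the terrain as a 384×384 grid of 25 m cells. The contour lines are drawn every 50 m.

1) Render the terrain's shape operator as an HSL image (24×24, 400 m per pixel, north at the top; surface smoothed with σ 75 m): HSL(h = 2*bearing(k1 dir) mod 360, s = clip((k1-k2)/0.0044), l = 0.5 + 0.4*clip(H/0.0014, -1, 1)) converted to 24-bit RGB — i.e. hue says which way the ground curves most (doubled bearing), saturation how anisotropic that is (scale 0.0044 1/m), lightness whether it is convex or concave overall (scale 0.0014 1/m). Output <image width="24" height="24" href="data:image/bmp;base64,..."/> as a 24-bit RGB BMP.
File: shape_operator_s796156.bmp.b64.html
<image width="24" height="24" href="data:image/bmp;base64,Qk32BgAAAAAAADYAAAAoAAAAGAAAABgAAAABABgAAAAAAMAGAAATCwAAEwsAAAAAAAAAAAAAs6ZbbzcwZv9MFBCXkVbEeWSLh3FtkpFsUmWajJdRV3qMsGtaj45RcYGCgoR5fHuBboN+MKZ/25M5qSkSV4ZBc313amWBrKRaupja1tXyzT9KaiWKpkUkaXxEf5RYftGYYy5nrqeATGB4eG2nxtGfYVp5l5llemZ6mE9hnU5NQ2Z/3dyzYIRyU2FLYJNmT6+RhnZOqZtA4X+hP4c/HXQmTM+pO+VRhAA6OsZco3dWYX5yQ2pt4LJ8Ozhqu56DUGlwebe0lGm1k4GtsJzFu6HShKvRgJi7bluPcKFPzXSZU795wY7x19P4lIr5uDn//c5gT3eoQW6ReaWdSVBz9MCVHEJRk7O8iYO1YW18ZYiNgaWieK2Dwn6YqK49VHRcgWJ+ptGFHRhQ0oZFMr4VMAcDMycAXQEy2/jTdT2f0GIhPF85RlFj5mtonZIyLmwvjYthfGV9ZIJpaoZkhKRigXxa1q+mQ1NtfG91reGRFxas2KLX2XedaA+7u3qALnpowuSBczmdo4fm8KHjMqVWGGJw+9DdeYpHKXRBY4iHfYiLcZN8glt+kJ+Fn5BtglSQfnx8T/9O/8VpBjIBsQAIcBhgwHNxf7+KWNNGS0RoRm5Qh0V/9d3WCyMzbbe+8tb1iG/eU1h5dX9zeoBwaXtwhoJynI92dWJ9f39/hQArRDYA8WYaEjYMCZlKoqvb3+ns5rfjOEKCf39/OF5r+NrNIkJJLF1Q18BbeUxOd198eYFyfH97eX96a3x1o5OLcGmEf39/FLHMpKXvtaHm3s/8lnP6EUcJSXAdajsrgkg4YH1DV3p1qC6+656VF0VK1bmUT3OFbnOCmIOXcXaOdINxdX93eIJuiHN6gHVwv++4dKQwMYcuU0ss1XiO/7rdMHaESFFyuGSHrOSrO1R4KkRZ+d7SLUtcnrQ/ur1Ha31+dYF8iX6Kj4SQeoKHe35/fnJ+koKWtt1cxaCTWZqZNlNacyMk1fSgmkjDNCVXarRP2Oe3Ly5bR1113a+H24OwHEY/5caXRW90dn5+dn52g4N7in+FeHuCeYOJfo2K319Qxq5yU4pLOVtrd6Dh+jW76Dw7S0uXr+/T15e0Ij1TVXE9M2FH2YCLuXrg48SlQmR0bnV3fH53eIF3eYB3gnx+fH98fH523ZBE6dDZuXKXQY1pGUtEYHzi6IfboPKyV59elVFOhhF3ret5I0JGbns5YMhkoGfCwYbOXmmXjIWagISNe3qEf39/f39/gH5/Q9VjVaB065ff4Jd3F0E5H35DeKLC/M/cVzgqRzkgMDVj8/fUGjZnqeW9cVWORWBLqolabGJyfX9whHZ1f3t+f39/f39/fn2DujRiP4YoKV88+MfewBvtrFoNEzMAEzMA/zUp3Y3vUGfP7uicLYuSQpgwQWtyb1p6oqx0a2Z4f39/f39/f39/f39/f39/foB+OEZqy+GlOmpvK0gw1x6o3n/i+tHUTxrlbI7eL5YSRuiz6r2r0EHbaMm8MGl+Xk561aBmNFs8d353f39/f39/f39/f39/f39/ezhtluB1SD5yQER6chdSVsY91qXrmNnpR3GorcHgRla3oOLHwlfd74POoTGgL1xm2pPk7bfZMXRZcnx1f39/f39/f39/gIB/bcX/9OSqJiNYkmujWSWR0/jsRZFxlrVZsV60l65TmIYtRjgOlosPINSfrC42P1yQMG5Q2I6L1JPmXWCaaH9mc35yf39/f39/dglu+/LQFBlBXDyN0P3OHCBCwHmHu5J5PntEknNKvoPCv8fnTPpiKAse3FlsiXMzO1srMUcQYncki2p8pIKjeIOSb31sdn93J3ly+tXRGixKJCJc6Pm1RjJxV4Y1pmg3RX5KisW4jkO2uks2XeuoeS//qzvV2divYTesvuDGM6Gdb3h9doB2k22Ko3yVgG9dcz46FGIK/qPKBh4t+u27QJ6tV6PUd4rMppDUba2abjWdk67O5begCxwoRmvM0r/t2orPuWhykIs6LV1De399dn97Z5d6cWq3RkNvv9upCDVZhgBy5fGFMK2nso5Xm2wzScdMajlNcMmDQ0Jp/cXFDSwwL6VPdY0ttHDR21uq6tjNR497NGFMd3xxfX1vfH93Rl2/xfW0CgMw5fqWbt5sLU2Bh0eFq9yZaUdqcqVjfWlTVmdOM6SC/s3fEXRnKn4jJC9I353I4uvN1pfbOUmAaSlJqMg2MqeFMe9O0R0pOQlZ7/fUVNTYNHKWUDWJ1M2PWldwjHhxdYiIf39/TnZf1oQsIQCu7f6pHDZYZqw61plFu1JIwnXZLkXxnPe4ZS6w"/>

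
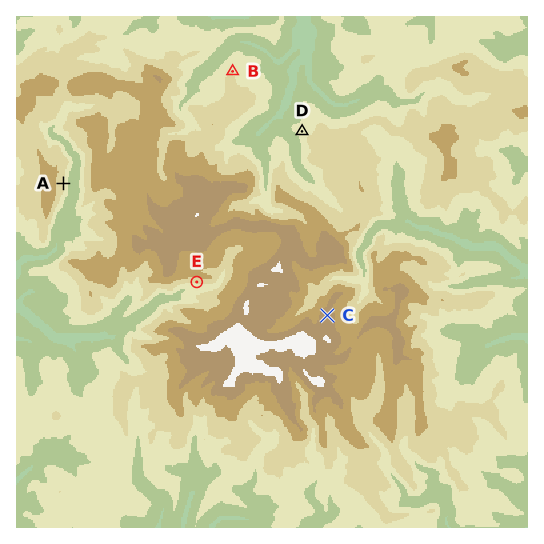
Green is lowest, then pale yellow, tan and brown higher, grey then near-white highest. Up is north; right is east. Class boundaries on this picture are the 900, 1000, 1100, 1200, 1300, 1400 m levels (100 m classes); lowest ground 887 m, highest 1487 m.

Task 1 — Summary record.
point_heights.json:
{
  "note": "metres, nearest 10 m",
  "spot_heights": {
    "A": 1090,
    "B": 1100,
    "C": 1340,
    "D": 1060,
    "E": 1110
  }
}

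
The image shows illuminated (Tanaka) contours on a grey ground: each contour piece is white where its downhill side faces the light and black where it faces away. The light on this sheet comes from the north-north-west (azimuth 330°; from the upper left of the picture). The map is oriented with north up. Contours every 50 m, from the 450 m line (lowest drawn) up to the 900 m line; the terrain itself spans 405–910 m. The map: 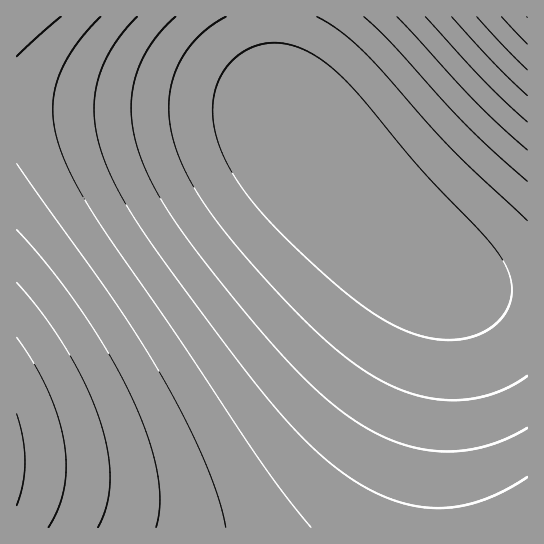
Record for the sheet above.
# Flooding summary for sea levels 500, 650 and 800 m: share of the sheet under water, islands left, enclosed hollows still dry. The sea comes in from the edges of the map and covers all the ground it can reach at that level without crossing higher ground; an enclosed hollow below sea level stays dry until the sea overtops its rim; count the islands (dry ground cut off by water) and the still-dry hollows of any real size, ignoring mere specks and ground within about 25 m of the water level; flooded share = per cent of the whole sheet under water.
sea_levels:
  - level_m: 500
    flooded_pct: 34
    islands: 0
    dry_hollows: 0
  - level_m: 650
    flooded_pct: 72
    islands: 0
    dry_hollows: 0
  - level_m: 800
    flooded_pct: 94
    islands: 0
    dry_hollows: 0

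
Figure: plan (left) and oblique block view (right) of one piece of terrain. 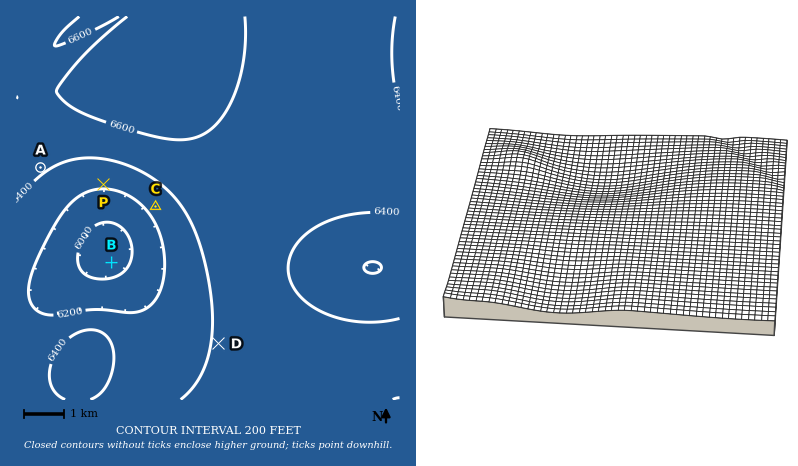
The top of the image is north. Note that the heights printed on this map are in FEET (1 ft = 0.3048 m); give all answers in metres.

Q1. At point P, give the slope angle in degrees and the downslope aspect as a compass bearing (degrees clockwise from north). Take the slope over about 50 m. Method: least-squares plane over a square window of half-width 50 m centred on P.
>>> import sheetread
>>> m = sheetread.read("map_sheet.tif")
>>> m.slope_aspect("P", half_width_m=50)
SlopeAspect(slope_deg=5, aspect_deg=181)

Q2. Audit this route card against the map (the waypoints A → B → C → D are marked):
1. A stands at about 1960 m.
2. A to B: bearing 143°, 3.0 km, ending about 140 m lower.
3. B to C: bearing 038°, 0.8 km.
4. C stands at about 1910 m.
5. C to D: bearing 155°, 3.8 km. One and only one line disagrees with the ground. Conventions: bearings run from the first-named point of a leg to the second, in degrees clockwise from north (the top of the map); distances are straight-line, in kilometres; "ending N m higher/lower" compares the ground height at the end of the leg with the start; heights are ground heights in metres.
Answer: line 3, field distance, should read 1.8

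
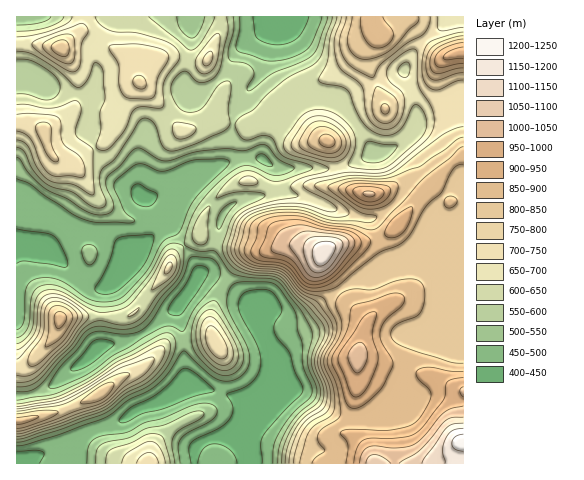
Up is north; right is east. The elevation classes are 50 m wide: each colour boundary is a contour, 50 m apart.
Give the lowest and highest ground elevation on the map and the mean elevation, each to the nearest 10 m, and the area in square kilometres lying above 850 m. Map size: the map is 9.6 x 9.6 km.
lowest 420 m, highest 1230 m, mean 670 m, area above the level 15.1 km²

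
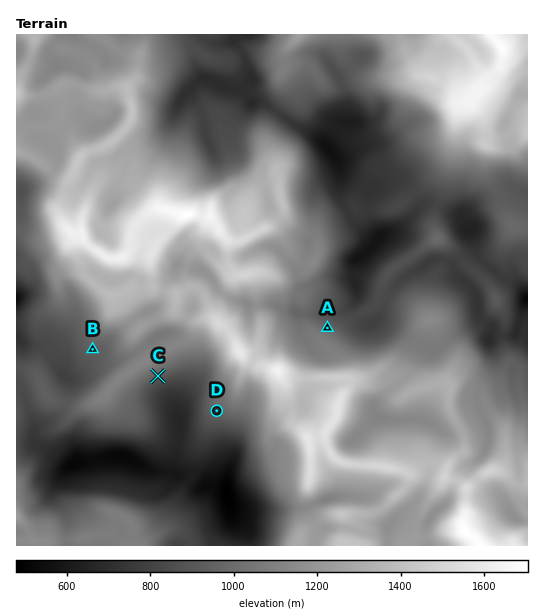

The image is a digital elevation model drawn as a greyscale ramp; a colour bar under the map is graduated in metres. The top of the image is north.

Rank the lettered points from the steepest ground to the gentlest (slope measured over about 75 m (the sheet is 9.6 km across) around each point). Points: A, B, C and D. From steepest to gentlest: C A D B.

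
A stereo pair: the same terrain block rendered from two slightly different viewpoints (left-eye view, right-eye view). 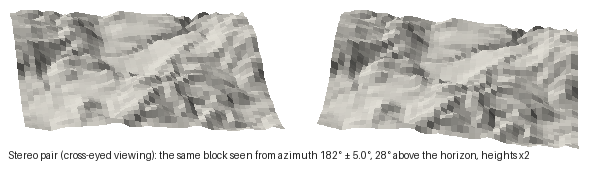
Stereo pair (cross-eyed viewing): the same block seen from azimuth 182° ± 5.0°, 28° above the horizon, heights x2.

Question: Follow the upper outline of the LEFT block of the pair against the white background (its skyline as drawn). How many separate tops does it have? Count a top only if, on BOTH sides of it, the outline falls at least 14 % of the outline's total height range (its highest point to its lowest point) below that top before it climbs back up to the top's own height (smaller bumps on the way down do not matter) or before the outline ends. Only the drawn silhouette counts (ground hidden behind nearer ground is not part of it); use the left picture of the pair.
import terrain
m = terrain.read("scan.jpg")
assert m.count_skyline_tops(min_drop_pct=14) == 0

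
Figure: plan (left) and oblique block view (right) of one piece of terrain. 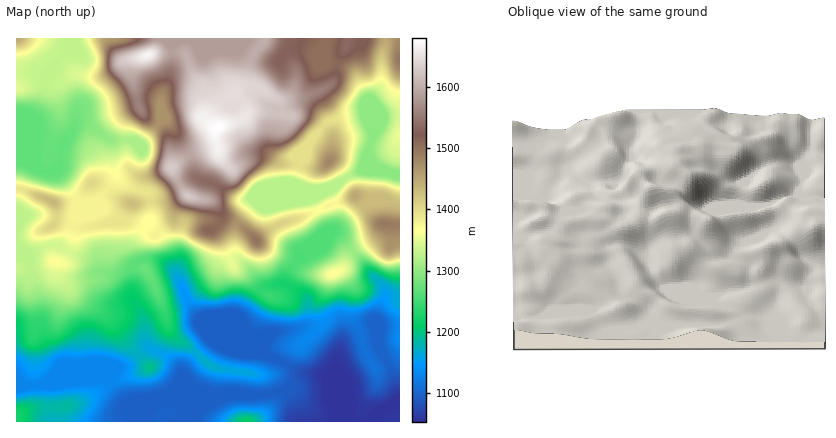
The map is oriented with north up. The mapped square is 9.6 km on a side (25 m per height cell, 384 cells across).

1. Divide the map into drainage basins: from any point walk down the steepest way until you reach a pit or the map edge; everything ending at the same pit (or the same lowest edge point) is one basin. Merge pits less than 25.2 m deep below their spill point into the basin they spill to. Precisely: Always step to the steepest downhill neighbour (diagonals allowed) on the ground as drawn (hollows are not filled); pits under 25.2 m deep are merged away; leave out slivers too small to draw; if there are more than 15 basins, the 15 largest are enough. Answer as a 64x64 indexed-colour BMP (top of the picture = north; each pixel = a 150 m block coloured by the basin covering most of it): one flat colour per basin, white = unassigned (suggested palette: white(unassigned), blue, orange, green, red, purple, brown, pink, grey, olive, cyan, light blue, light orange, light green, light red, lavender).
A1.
<image width="64" height="64" href="data:image/bmp;base64,Qk12CAAAAAAAAHYAAAAoAAAAQAAAAEAAAAABAAQAAAAAAAAIAAATCwAAEwsAABAAAAAAAAAA////ALR3HwAOf/8ALKAsACgn1gC9Z5QAS1aMAMJ34wB/f38AIr28AM++FwDox64AeLv/AIrfmACWmP8A1bDFABERERERERERERERERERERERERERERERERERERERERERERERERERERERERERERERERERERERERERERERERERERERERERERERERERERERERERERERERERERERERERERERERERERERERERERERERERERERERERERERERERERERERERERERERERERERERERERERERERERERERERERERERERERERERERERERERERERERERERERERERERERERERERERERERERERERERERERERERERERERERERERERERERERERERERERERERERERERERERERERERERERERERERERERERERERERERERERERERERERERERERERERERERERERERERERERERERERERERERERERERERERERERERERERERERERERERERERERERERERERERERERERERERERERERERERERERERERERERERERERERERERERERERERERERERERERERERERERERERERERERERERERERERERERERERERERERERERERERERERERERERERERERERERERERERERERERERERERERERERERERERERERERERERERERERERERERERERERERERERERERERERERERERERERERERERERERERERERERERERERERERERERERERERERERERERERERERERERERERERERERERERERERERERERERERERERERERERERERERERERERERERERERERERERERERERERERERERERERERERERERERERERERERERERERERERERERERERERERERERERERERERERERERERERERERERERERERERERERERERERERERERERERERERERERERERERERERERERERERERERERERERERERERERERERERERERERERERERERERERERERERERERERERERERERERERERERERERERERERERERERERERERERERERERERERERERERERERERERERERERERERERERERERERERERERERERERERERERERERERERERERERERERERERERERERERERERERERERERERERERERERERERERERERERERERERERERERERERERERERERERERERERERERERERERERERERERERERERERERERERERERERERERERERERERERERERERERERERERERERERERERERERERERERERERERERERERERERERERERERERERERERERERERERERERERERERERERERERERERERERERERERERERERERERERERERERERERERMxERERERERERERERERERERERERERERERERERERERERMzMxERERERERERERERERERIiIiIiIRERERERERERETMzMzMxEREREREREREzEREREiIiIiIiEREREREREREzMzMzMzMzERERERERETMRERESIiIiIiIRERERERERETMzMzMzMzMzMRERERERMxERESIiIiIiIiIRERERERETMzMzMzMzMzMzMREREREzEREiIiIiIiIiIhERERERETMzMzMzMzMzMzMzMxEzMzMRIiIiIiIiIiIiIRERERERMzMzMzMzMzMzMzMzMzMzMyIiIiIiIiIiIiIhEREREREzMzMzMzMzMzMzMzMzMzMzIiIiIiIiIiIiIiIRERERERMzMzMzMzMzMzMzMzMzMzMiIiIiIiIiIiIiIiIREREREzMzMzMzMzMzMzMzMzMzMyIiIiIiIiIiIiIiIiIRERERMxMzMzMzMxETMzMzMzMzIiIiIiIiIiIiIiIiIhERERExETMzMREREREzMzMzMzMiIiIiIiIiIiIiIiIiERERERERERERERERERMzMzMzMyIiIiIiIiIiIiIiIiIREREREREREREREREREzMzMzMzIiIiIiIiIiIiIiIiIRERERERERERERERERETMzMzMzMiIiIiIiIiIiIiIiIhERERERERERERERERERMzMzMzMyIiIiIiIiIiIiIiIiERERERERERERERERERMzMzMzMzIiIiIiIiIiIiIiIiERERERERERERERERERMzMzMzMzMiIiIiIiIiIiIiIhERERERERERERERERERMzMzMzMzMyIiIiIiIiIiIiIhERERERERERERERMzMzMzMzMzMzMzIiIiIiIiIiIiIiERERERERERETMzMzMzMzMzMzMzMzMiIiIiIiIiIiIiERERERERERETMzMzMzMzMzMzMzMzMyIiIiIiIiIiIiIRERERERERERMzMxERERMzMzMzMzMzIiIiIiIiIiIiIhEREREREREREzMxERERERMzMzMzMzMiIiIiIiIiIiIiERERERERERERERERERERERMzMzMzMyIiIiIiIiIiIiEREREREREREREREREREREREzMzMzMzIiIiIiIiIiIiIRERERERERERERERERERERETMzMzMzMiIiIiIiIiIiIhEREREREREREREREREREREREzMzMzMyIiIiIiIiIiIiIRERERERERERERERERERERETMzMzMzIiIiIiIiIiIiIiIhERERERERERERERERERERMzMzMzMiIiIiIiIiIiIiIiERERERERERERERERERERETMzMzMyIiIiIiIiIiIiIiIhERERERERERERERERERERMzMzMz"/>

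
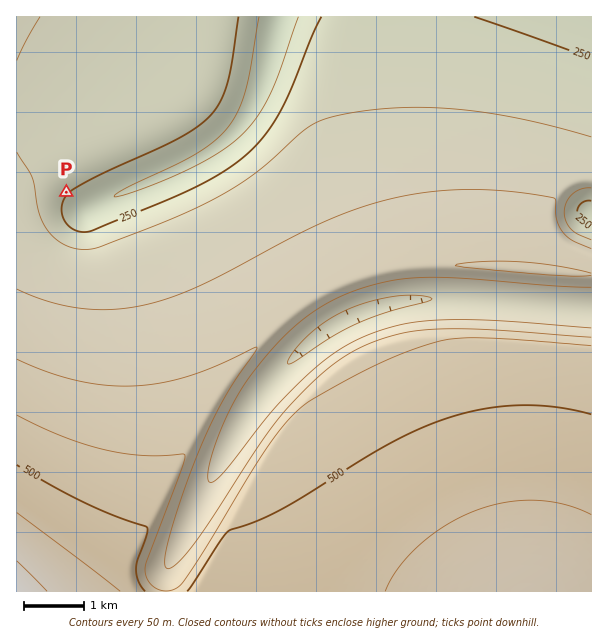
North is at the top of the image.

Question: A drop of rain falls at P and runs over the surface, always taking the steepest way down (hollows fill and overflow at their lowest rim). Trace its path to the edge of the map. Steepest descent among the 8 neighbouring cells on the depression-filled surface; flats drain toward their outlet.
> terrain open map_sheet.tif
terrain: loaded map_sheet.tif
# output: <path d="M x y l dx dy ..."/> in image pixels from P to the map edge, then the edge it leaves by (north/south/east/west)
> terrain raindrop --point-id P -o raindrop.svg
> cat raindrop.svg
<path d="M66 192l17 17 4 0 21-11 3 0 18-9 3 0 15-7 3 0 8-5 3 0 7-4 3 0 27-14 3-3 5-1 3-3 6-3 4-5 2 0 22-22 6-12 3-3 0-3 8-15 0-3 3-6 0-5 3-6 0-4 1-2 0-4 2-2 0-4 1-2 0-6 2-1 0-5 1-1 0-5 2-1 0-5 1-1 2-9"/>
exit: north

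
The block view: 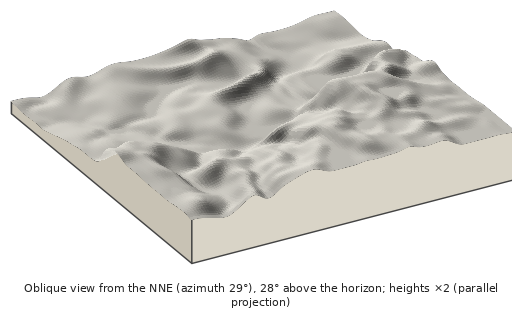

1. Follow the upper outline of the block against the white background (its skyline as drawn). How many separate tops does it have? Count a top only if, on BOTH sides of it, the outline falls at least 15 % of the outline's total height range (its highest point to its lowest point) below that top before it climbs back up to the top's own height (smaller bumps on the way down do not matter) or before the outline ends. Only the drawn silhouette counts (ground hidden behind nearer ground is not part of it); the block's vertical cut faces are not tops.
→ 1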